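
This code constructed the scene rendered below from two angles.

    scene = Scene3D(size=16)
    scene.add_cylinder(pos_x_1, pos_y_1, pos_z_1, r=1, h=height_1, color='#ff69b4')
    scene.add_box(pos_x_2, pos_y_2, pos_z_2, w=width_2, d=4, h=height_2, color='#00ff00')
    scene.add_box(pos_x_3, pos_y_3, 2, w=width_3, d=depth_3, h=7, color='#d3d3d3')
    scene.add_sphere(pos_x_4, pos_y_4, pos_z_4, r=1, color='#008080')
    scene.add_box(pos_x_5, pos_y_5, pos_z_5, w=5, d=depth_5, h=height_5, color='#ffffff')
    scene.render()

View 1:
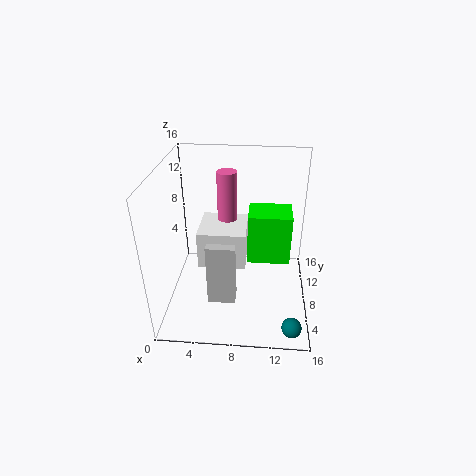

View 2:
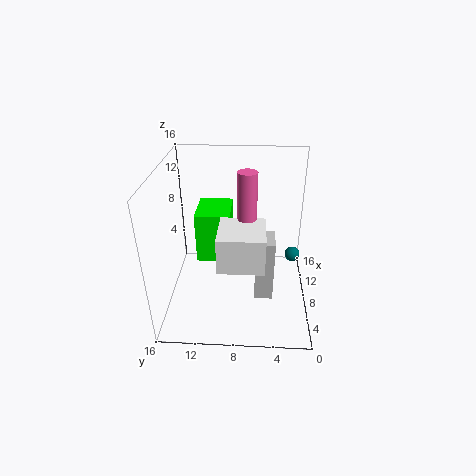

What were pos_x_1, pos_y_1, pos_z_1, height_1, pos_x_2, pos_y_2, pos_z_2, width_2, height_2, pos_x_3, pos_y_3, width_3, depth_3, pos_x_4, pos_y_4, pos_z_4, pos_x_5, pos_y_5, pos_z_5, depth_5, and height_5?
pos_x_1 = 7; pos_y_1 = 7; pos_z_1 = 11; height_1 = 5; pos_x_2 = 9; pos_y_2 = 9; pos_z_2 = 4; width_2 = 5; height_2 = 6; pos_x_3 = 5; pos_y_3 = 4; width_3 = 3; depth_3 = 2; pos_x_4 = 14; pos_y_4 = 1; pos_z_4 = 2; pos_x_5 = 4; pos_y_5 = 5; pos_z_5 = 6; depth_5 = 5; height_5 = 4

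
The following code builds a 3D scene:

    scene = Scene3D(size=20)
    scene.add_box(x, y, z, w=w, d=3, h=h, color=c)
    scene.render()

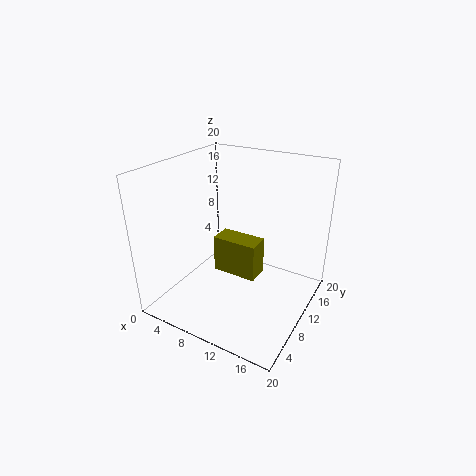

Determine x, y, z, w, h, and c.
x = 8
y = 7
z = 6
w = 6
h = 5
c = 'olive'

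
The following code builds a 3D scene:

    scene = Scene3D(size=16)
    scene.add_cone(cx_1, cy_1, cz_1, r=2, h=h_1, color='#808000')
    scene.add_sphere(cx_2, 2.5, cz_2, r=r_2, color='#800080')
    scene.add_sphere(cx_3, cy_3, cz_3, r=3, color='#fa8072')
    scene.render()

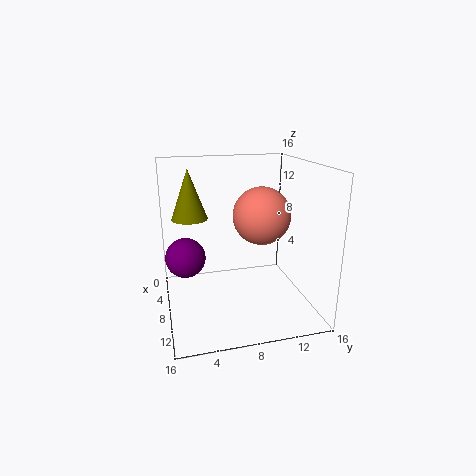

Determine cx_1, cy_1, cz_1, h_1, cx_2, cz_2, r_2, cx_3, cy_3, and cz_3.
cx_1 = 6, cy_1 = 3, cz_1 = 10, h_1 = 5.5, cx_2 = 3, cz_2 = 4, r_2 = 2.5, cx_3 = 10, cy_3 = 10, cz_3 = 11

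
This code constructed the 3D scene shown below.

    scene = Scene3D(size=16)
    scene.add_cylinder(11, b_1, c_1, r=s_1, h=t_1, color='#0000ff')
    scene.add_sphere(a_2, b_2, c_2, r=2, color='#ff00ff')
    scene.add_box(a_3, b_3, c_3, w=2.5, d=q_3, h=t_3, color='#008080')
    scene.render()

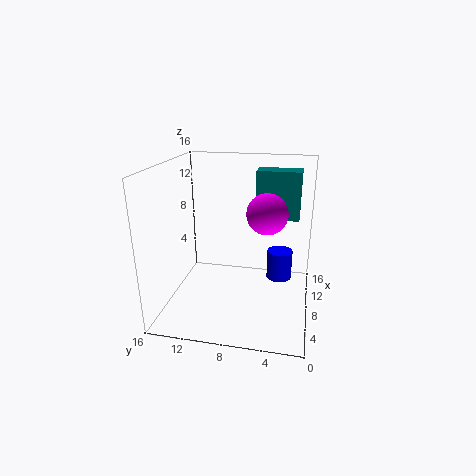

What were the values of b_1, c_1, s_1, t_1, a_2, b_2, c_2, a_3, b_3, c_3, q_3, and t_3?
b_1 = 3.5
c_1 = 2
s_1 = 1.5
t_1 = 3.5
a_2 = 5
b_2 = 4.5
c_2 = 12
a_3 = 10.5
b_3 = 1.5
c_3 = 9.5
q_3 = 5
t_3 = 5.5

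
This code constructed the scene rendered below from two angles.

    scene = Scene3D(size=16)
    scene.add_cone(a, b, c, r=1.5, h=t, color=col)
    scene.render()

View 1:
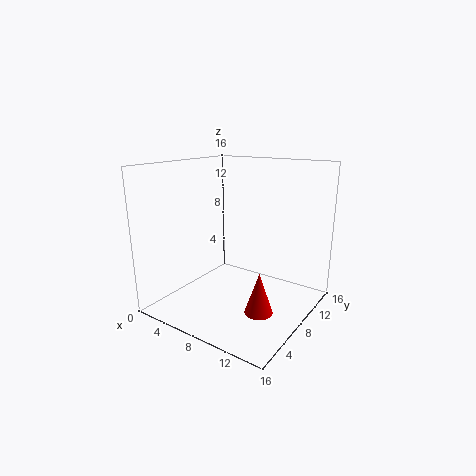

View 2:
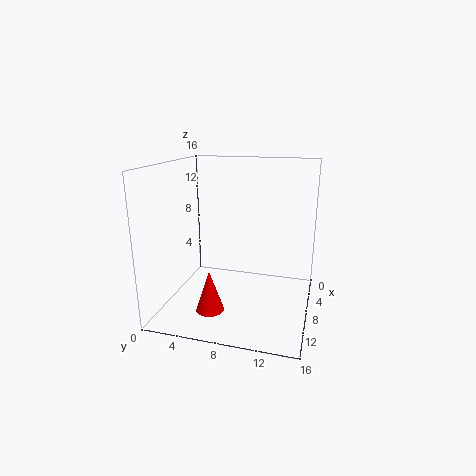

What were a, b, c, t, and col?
a = 12; b = 6; c = 1; t = 4.5; col = 'red'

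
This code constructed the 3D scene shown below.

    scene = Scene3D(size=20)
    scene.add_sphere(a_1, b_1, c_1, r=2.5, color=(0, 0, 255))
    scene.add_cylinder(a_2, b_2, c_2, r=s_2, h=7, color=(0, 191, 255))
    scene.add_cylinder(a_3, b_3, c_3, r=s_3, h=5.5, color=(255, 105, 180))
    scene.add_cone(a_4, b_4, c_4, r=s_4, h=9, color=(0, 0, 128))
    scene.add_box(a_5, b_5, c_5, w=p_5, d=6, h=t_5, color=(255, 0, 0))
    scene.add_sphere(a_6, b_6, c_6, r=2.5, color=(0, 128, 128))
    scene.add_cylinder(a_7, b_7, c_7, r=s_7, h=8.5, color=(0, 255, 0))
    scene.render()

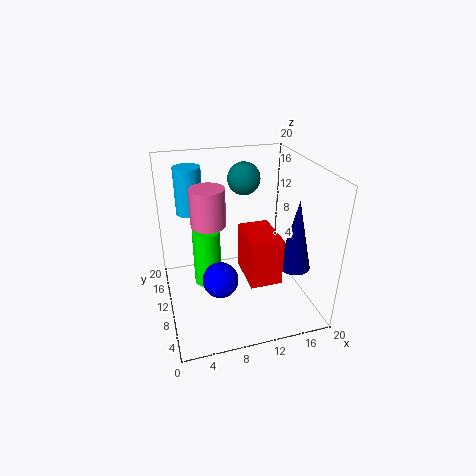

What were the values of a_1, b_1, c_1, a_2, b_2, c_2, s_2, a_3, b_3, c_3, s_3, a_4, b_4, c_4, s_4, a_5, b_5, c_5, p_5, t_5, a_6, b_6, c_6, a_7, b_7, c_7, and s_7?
a_1 = 7, b_1 = 8.5, c_1 = 4.5, a_2 = 4.5, b_2 = 17, c_2 = 11.5, s_2 = 2, a_3 = 6.5, b_3 = 13, c_3 = 11, s_3 = 2.5, a_4 = 15.5, b_4 = 3.5, c_4 = 8.5, s_4 = 2, a_5 = 9.5, b_5 = 2.5, c_5 = 7, p_5 = 4, t_5 = 6, a_6 = 13, b_6 = 17, c_6 = 16, a_7 = 6, b_7 = 12.5, c_7 = 2, s_7 = 2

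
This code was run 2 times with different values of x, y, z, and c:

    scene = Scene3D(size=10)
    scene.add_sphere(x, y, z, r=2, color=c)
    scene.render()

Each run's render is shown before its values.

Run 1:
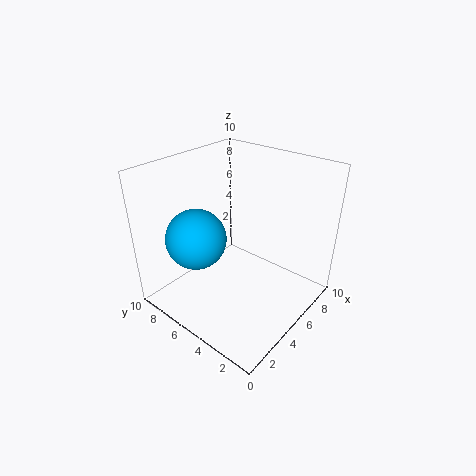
x = 2.5
y = 6.5
z = 5.5
c = 'deepskyblue'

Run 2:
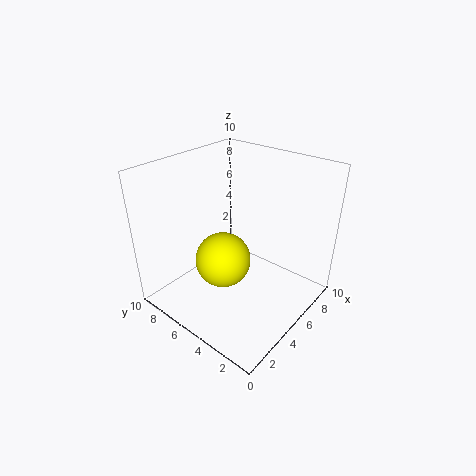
x = 4.5
y = 6
z = 3
c = 'yellow'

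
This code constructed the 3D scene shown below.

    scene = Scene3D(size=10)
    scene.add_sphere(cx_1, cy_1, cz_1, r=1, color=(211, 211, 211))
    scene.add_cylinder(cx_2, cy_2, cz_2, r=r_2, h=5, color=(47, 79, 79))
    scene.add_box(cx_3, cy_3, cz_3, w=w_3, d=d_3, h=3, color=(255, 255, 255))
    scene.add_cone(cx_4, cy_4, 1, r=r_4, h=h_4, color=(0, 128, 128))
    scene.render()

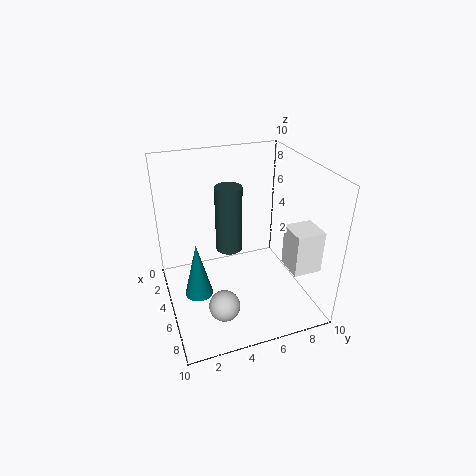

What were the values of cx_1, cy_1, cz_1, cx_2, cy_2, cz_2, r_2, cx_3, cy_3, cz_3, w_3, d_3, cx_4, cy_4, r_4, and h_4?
cx_1 = 8; cy_1 = 3; cz_1 = 2; cx_2 = 3; cy_2 = 5; cz_2 = 3; r_2 = 1; cx_3 = 6; cy_3 = 8; cz_3 = 3; w_3 = 2; d_3 = 2; cx_4 = 5; cy_4 = 2; r_4 = 1; h_4 = 4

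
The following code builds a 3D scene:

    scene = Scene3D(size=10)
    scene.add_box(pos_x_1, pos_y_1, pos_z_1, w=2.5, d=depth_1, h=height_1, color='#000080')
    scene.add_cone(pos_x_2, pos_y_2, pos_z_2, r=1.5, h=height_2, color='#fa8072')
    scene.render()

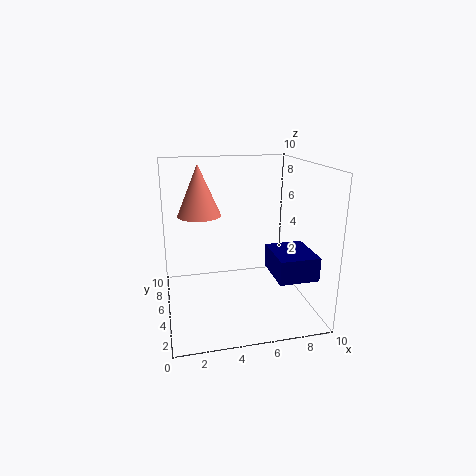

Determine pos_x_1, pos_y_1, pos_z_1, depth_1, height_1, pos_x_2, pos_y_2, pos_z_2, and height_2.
pos_x_1 = 6.5
pos_y_1 = 0.5
pos_z_1 = 3.5
depth_1 = 3
height_1 = 1.5
pos_x_2 = 2.5
pos_y_2 = 6
pos_z_2 = 6.5
height_2 = 3.5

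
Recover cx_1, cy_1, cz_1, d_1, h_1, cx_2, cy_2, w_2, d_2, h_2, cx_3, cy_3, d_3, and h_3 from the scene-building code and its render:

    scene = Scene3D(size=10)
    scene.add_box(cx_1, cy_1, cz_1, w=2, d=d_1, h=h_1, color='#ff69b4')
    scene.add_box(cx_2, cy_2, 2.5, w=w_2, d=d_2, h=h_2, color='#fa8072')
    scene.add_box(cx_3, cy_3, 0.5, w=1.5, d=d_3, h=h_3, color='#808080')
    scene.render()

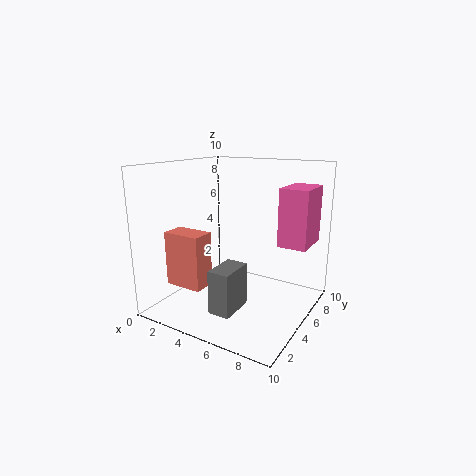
cx_1 = 7.5; cy_1 = 6; cz_1 = 4.5; d_1 = 3; h_1 = 4; cx_2 = 2; cy_2 = 1; w_2 = 2.5; d_2 = 1.5; h_2 = 3.5; cx_3 = 4.5; cy_3 = 2; d_3 = 2.5; h_3 = 3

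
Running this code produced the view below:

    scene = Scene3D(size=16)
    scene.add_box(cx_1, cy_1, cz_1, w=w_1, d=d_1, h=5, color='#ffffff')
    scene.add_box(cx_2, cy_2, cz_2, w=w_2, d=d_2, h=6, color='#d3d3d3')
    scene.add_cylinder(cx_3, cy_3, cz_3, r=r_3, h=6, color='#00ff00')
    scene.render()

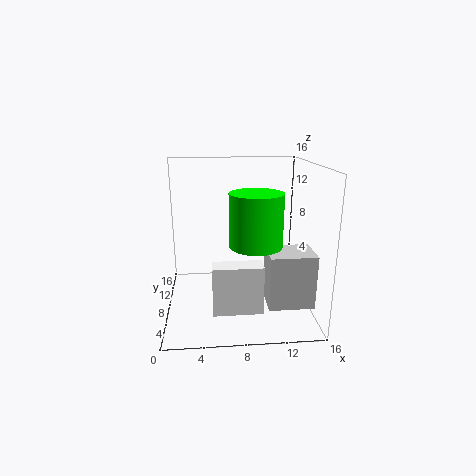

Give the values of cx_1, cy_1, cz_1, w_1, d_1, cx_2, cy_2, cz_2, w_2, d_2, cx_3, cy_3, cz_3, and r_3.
cx_1 = 5, cy_1 = 2, cz_1 = 2, w_1 = 5, d_1 = 2, cx_2 = 11, cy_2 = 4, cz_2 = 1, w_2 = 5, d_2 = 4, cx_3 = 10, cy_3 = 8, cz_3 = 7, r_3 = 3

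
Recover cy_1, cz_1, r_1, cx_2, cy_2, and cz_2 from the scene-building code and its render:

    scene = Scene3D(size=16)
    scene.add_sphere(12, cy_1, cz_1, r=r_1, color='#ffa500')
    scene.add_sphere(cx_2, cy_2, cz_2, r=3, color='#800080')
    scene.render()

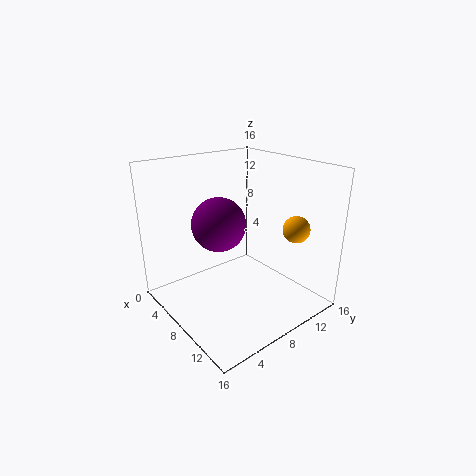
cy_1 = 13, cz_1 = 9, r_1 = 1.5, cx_2 = 6.5, cy_2 = 6.5, cz_2 = 9.5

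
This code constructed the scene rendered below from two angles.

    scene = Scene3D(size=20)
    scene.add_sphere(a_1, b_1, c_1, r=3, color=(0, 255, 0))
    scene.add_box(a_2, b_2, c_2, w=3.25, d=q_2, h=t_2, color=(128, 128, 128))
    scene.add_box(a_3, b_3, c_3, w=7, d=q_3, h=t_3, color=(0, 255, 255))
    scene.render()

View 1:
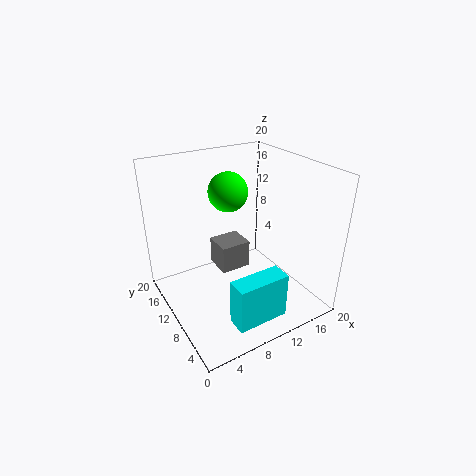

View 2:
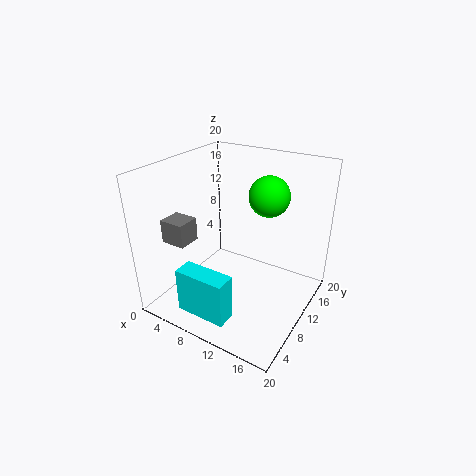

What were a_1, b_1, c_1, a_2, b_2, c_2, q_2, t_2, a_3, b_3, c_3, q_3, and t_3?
a_1 = 11.75, b_1 = 15.75, c_1 = 14.5, a_2 = 3.5, b_2 = 2.25, c_2 = 11.25, q_2 = 3, t_2 = 3, a_3 = 5.5, b_3 = 1.75, c_3 = 1.5, q_3 = 2.75, t_3 = 6.25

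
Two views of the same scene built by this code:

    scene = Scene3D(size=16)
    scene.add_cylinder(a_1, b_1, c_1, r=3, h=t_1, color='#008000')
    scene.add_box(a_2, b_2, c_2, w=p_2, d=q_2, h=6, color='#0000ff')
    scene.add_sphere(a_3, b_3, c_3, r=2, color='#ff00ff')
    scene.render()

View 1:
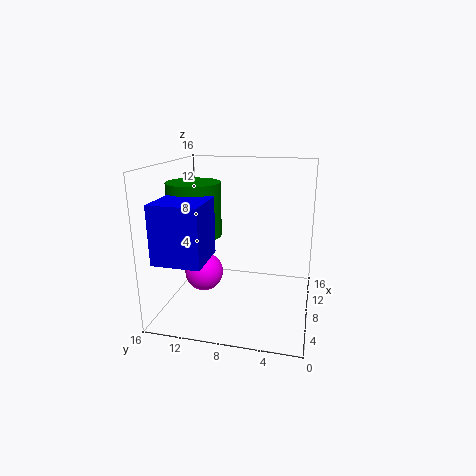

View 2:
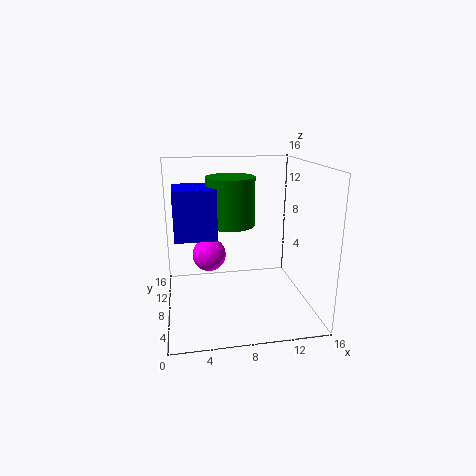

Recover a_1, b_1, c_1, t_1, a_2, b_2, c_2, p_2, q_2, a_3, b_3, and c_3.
a_1 = 8; b_1 = 13; c_1 = 8; t_1 = 6; a_2 = 1; b_2 = 10; c_2 = 7; p_2 = 5; q_2 = 5; a_3 = 5; b_3 = 11; c_3 = 5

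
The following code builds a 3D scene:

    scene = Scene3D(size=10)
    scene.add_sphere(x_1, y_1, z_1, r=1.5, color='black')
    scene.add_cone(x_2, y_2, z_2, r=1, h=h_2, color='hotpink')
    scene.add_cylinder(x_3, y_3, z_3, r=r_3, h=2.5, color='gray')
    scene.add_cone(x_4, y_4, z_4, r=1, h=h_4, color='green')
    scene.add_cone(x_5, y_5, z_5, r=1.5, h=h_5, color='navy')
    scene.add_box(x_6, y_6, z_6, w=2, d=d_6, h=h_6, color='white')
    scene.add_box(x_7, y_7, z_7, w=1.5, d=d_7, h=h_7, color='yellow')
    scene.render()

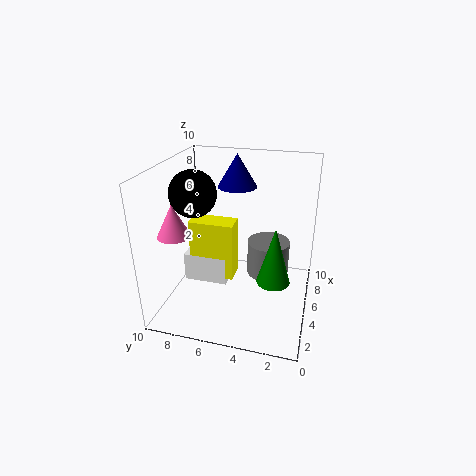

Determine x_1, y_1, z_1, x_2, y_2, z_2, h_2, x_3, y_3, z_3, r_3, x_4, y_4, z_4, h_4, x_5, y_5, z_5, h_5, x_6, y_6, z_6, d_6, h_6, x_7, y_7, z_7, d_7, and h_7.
x_1 = 3.5
y_1 = 7.5
z_1 = 8.5
x_2 = 1.5
y_2 = 8
z_2 = 6.5
h_2 = 2
x_3 = 6
y_3 = 3
z_3 = 2
r_3 = 1.5
x_4 = 2
y_4 = 2
z_4 = 4
h_4 = 3.5
x_5 = 8.5
y_5 = 6
z_5 = 7.5
h_5 = 2.5
x_6 = 3.5
y_6 = 5.5
z_6 = 2
d_6 = 3
h_6 = 2
x_7 = 3.5
y_7 = 5
z_7 = 2.5
d_7 = 3
h_7 = 4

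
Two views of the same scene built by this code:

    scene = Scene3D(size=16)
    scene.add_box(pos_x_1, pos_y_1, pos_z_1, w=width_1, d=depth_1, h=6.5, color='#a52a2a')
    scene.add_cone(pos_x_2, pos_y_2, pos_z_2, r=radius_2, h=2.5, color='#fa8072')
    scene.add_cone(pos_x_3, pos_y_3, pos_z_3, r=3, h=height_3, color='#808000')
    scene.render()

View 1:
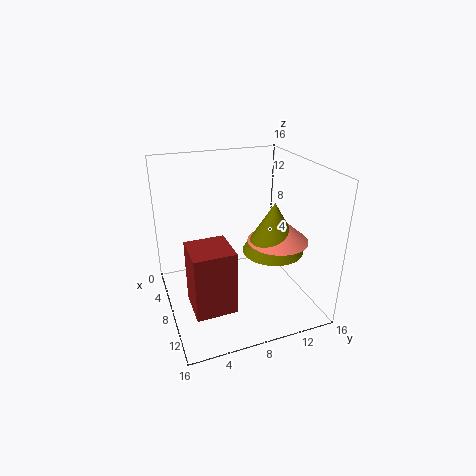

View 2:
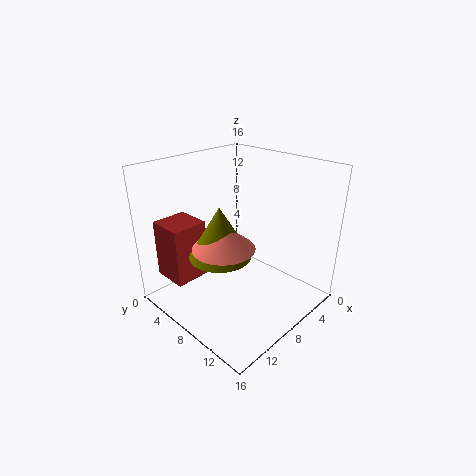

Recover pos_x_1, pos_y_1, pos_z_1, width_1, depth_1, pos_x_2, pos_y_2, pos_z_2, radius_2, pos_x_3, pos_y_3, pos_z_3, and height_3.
pos_x_1 = 10.5
pos_y_1 = 1.5
pos_z_1 = 3.5
width_1 = 4
depth_1 = 4
pos_x_2 = 12.5
pos_y_2 = 10.5
pos_z_2 = 9.5
radius_2 = 3
pos_x_3 = 12.5
pos_y_3 = 10
pos_z_3 = 8.5
height_3 = 5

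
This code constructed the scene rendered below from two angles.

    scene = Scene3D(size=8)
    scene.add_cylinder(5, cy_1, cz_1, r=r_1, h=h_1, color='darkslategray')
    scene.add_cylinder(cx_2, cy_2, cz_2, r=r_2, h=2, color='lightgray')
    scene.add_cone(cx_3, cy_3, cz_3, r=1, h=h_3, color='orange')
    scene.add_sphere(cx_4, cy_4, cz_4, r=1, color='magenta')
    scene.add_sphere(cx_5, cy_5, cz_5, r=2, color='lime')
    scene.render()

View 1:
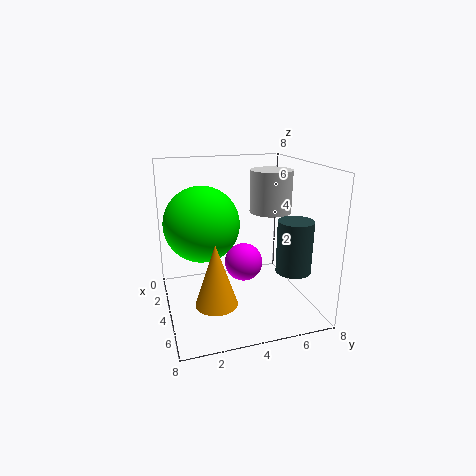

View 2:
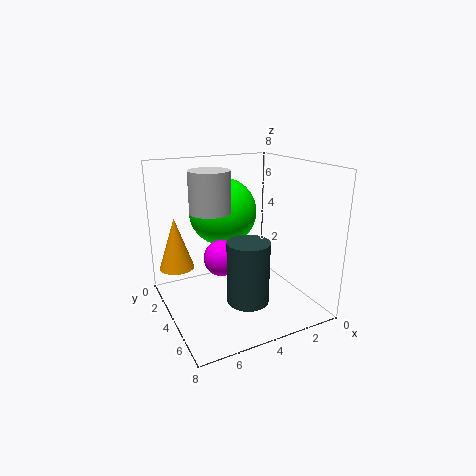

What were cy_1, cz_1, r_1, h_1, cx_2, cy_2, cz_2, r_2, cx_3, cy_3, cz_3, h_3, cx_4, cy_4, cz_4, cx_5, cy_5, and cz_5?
cy_1 = 7; cz_1 = 2; r_1 = 1; h_1 = 3; cx_2 = 6; cy_2 = 5; cz_2 = 6; r_2 = 1; cx_3 = 7; cy_3 = 2; cz_3 = 2; h_3 = 3; cx_4 = 5; cy_4 = 4; cz_4 = 3; cx_5 = 4; cy_5 = 2; cz_5 = 5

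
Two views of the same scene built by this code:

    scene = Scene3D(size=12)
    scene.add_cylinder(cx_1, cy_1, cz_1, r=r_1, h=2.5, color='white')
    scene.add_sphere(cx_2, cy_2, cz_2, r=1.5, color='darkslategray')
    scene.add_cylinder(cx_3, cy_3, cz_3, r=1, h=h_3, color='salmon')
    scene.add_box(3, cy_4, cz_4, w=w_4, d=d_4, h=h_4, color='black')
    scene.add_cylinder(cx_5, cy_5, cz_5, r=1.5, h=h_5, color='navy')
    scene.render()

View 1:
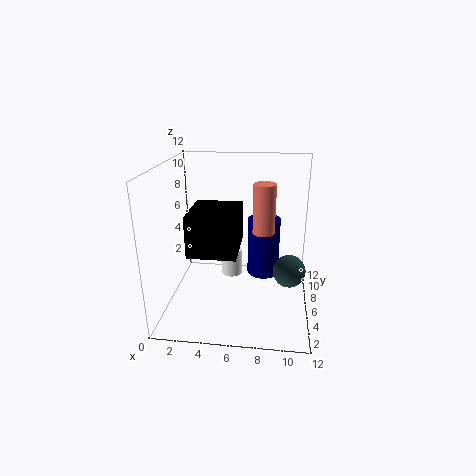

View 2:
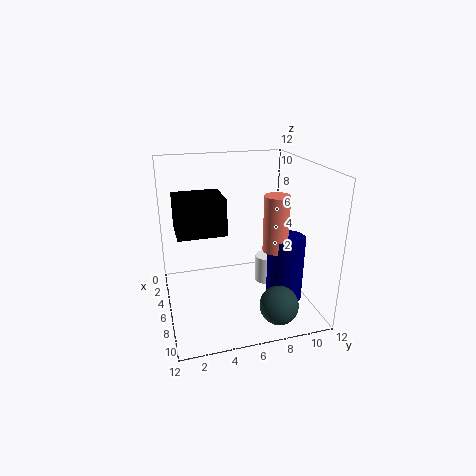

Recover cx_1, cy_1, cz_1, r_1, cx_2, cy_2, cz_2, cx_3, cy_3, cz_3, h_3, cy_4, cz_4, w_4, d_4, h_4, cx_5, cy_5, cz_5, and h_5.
cx_1 = 5, cy_1 = 9, cz_1 = 1, r_1 = 1, cx_2 = 10.5, cy_2 = 8, cz_2 = 2, cx_3 = 8, cy_3 = 8.5, cz_3 = 5.5, h_3 = 4.5, cy_4 = 1, cz_4 = 6.5, w_4 = 3.5, d_4 = 4, h_4 = 3, cx_5 = 8, cy_5 = 9.5, cz_5 = 1, h_5 = 5.5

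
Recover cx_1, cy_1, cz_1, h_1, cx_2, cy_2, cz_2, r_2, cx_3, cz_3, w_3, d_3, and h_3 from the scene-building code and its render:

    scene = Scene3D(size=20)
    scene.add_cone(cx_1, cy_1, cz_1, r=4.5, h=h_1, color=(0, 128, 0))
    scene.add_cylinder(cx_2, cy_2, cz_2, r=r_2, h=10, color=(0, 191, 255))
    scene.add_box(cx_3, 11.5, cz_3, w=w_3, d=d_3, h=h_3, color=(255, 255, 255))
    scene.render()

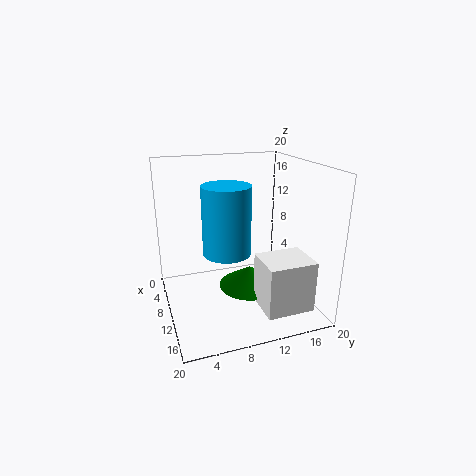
cx_1 = 9.5, cy_1 = 12, cz_1 = 2, h_1 = 3, cx_2 = 8, cy_2 = 9, cz_2 = 7, r_2 = 3.5, cx_3 = 12.5, cz_3 = 1.5, w_3 = 5.5, d_3 = 6.5, h_3 = 7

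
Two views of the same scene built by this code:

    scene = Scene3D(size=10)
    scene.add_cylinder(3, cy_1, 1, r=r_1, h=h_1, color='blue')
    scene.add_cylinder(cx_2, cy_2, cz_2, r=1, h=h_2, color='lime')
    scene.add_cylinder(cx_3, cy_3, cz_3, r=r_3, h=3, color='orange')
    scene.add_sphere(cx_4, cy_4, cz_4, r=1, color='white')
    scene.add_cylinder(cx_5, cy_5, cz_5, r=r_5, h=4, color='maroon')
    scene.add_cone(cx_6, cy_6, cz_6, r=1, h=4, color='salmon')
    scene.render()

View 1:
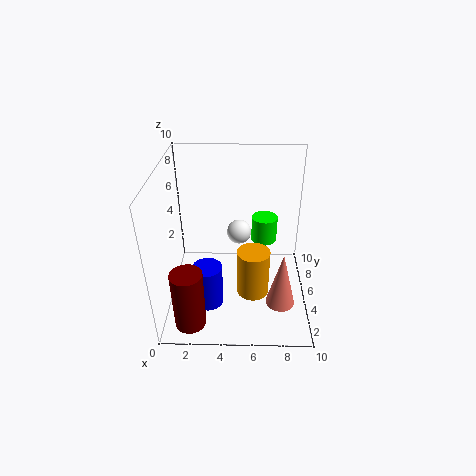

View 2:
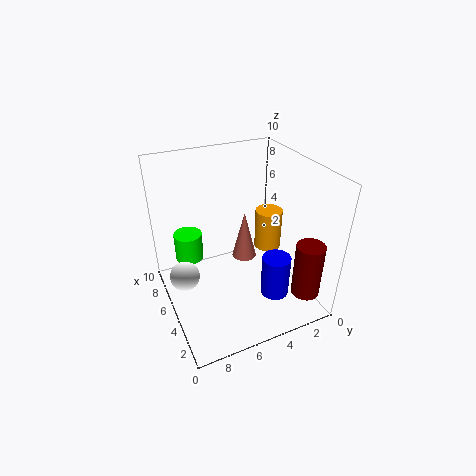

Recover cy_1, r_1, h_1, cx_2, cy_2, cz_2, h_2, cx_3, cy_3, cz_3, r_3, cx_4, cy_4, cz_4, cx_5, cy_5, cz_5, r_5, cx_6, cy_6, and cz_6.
cy_1 = 3
r_1 = 1
h_1 = 3
cx_2 = 7
cy_2 = 8
cz_2 = 3
h_2 = 2
cx_3 = 6
cy_3 = 2
cz_3 = 3
r_3 = 1
cx_4 = 5
cy_4 = 9
cz_4 = 3
cx_5 = 2
cy_5 = 1
cz_5 = 1
r_5 = 1
cx_6 = 8
cy_6 = 3
cz_6 = 1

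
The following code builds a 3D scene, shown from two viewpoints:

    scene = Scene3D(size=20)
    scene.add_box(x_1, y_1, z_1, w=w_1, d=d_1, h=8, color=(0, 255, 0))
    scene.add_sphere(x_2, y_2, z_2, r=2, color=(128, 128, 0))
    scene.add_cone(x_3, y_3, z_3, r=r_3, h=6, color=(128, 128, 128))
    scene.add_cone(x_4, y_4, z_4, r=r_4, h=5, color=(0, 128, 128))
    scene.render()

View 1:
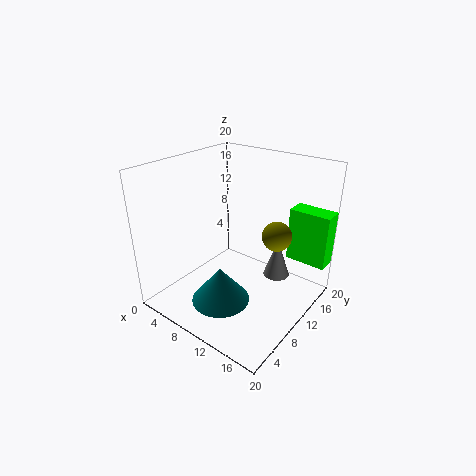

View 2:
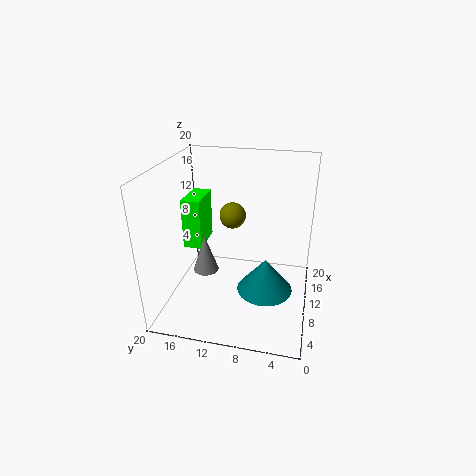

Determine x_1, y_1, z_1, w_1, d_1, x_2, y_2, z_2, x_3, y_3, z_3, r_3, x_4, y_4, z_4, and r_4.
x_1 = 14, y_1 = 17, z_1 = 5, w_1 = 6, d_1 = 3, x_2 = 15, y_2 = 12, z_2 = 11, x_3 = 13, y_3 = 16, z_3 = 2, r_3 = 2, x_4 = 10, y_4 = 6, z_4 = 2, r_4 = 4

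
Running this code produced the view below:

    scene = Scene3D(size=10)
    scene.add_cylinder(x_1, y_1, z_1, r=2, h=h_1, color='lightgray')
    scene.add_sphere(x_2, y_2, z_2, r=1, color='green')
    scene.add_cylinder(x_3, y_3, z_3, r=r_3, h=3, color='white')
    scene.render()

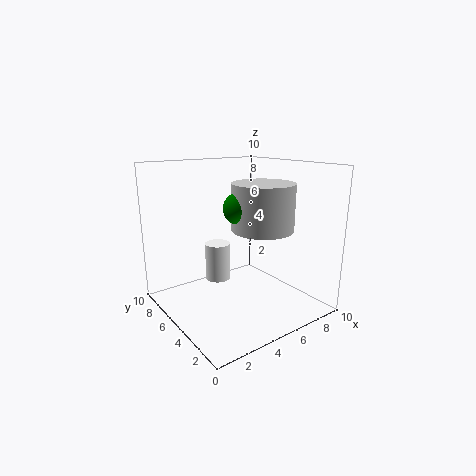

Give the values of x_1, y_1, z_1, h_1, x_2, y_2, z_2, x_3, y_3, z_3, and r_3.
x_1 = 5.5; y_1 = 3; z_1 = 6; h_1 = 3; x_2 = 4; y_2 = 3.5; z_2 = 7.5; x_3 = 5.5; y_3 = 8.5; z_3 = 0.5; r_3 = 1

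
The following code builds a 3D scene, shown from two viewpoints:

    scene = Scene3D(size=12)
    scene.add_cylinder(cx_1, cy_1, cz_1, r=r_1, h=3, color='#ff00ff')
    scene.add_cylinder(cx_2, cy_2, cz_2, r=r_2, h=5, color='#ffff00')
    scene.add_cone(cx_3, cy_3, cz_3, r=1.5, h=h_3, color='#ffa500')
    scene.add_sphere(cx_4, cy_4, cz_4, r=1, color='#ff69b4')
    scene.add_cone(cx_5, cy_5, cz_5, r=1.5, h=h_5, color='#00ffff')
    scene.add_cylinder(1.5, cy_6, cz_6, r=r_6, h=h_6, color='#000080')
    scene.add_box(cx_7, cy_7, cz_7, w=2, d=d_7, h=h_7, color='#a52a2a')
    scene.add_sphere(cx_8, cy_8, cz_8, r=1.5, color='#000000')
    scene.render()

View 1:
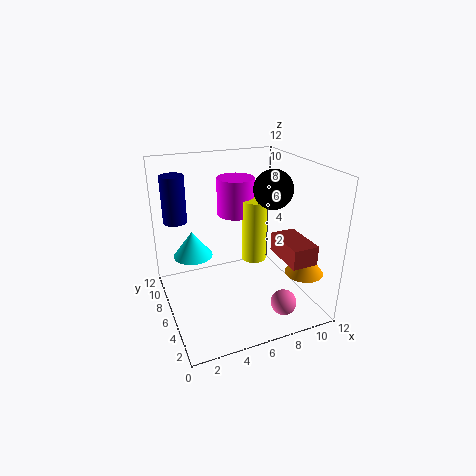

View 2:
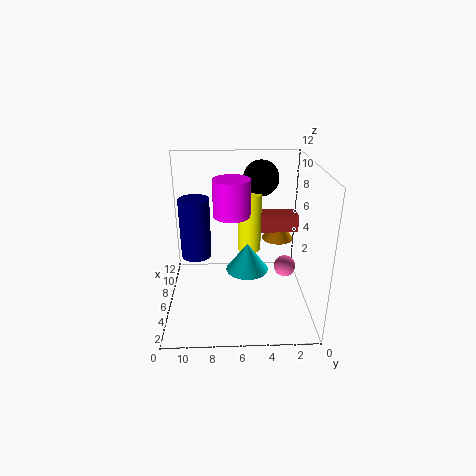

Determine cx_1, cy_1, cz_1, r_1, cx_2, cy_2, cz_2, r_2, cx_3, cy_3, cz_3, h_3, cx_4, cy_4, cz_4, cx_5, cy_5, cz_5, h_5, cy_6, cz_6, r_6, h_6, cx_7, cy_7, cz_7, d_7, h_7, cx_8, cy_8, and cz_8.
cx_1 = 6; cy_1 = 6.5; cz_1 = 8; r_1 = 1.5; cx_2 = 7; cy_2 = 5; cz_2 = 4.5; r_2 = 1; cx_3 = 10; cy_3 = 2; cz_3 = 4; h_3 = 2; cx_4 = 8; cy_4 = 1.5; cz_4 = 2; cx_5 = 2; cy_5 = 5.5; cz_5 = 5.5; h_5 = 2; cy_6 = 9; cz_6 = 7; r_6 = 1; h_6 = 4; cx_7 = 8; cy_7 = 0.5; cz_7 = 5.5; d_7 = 3.5; h_7 = 1.5; cx_8 = 8; cy_8 = 4; cz_8 = 10.5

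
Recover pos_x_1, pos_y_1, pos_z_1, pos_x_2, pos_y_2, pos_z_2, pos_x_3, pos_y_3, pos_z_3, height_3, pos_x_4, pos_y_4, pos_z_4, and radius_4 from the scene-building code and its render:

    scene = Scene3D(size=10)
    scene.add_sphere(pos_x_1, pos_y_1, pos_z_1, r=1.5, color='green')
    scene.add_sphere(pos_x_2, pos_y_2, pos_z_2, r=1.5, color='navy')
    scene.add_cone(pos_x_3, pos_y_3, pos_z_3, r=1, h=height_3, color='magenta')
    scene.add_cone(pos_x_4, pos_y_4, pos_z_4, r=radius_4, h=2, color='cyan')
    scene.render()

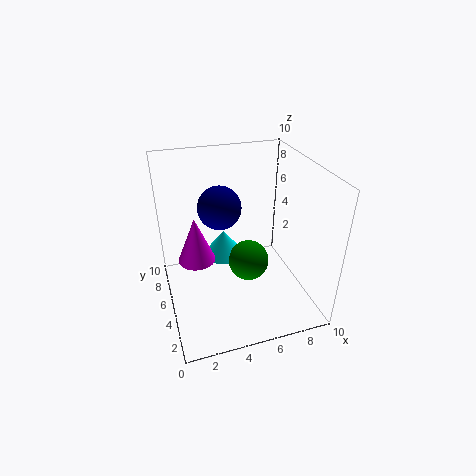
pos_x_1 = 6; pos_y_1 = 5.5; pos_z_1 = 2.5; pos_x_2 = 4; pos_y_2 = 6; pos_z_2 = 7; pos_x_3 = 1.5; pos_y_3 = 1.5; pos_z_3 = 6.5; height_3 = 2.5; pos_x_4 = 4.5; pos_y_4 = 7; pos_z_4 = 2.5; radius_4 = 1.5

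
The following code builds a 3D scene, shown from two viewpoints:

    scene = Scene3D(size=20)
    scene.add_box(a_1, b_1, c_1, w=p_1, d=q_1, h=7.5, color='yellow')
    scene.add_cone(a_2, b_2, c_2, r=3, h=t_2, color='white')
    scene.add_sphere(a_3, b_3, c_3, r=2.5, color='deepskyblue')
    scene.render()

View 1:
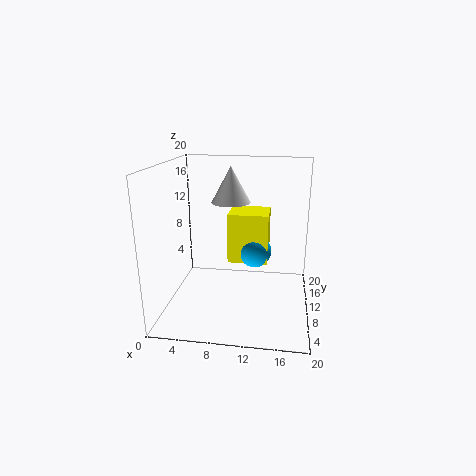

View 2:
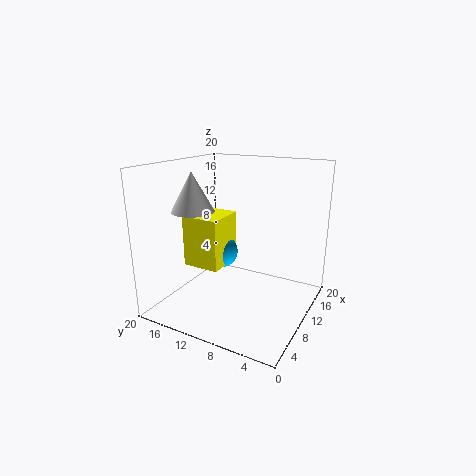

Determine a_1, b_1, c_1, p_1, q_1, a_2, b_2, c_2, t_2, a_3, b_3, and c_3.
a_1 = 8
b_1 = 12.5
c_1 = 5
p_1 = 6
q_1 = 5.5
a_2 = 8
b_2 = 16
c_2 = 13.5
t_2 = 5.5
a_3 = 12
b_3 = 14
c_3 = 6.5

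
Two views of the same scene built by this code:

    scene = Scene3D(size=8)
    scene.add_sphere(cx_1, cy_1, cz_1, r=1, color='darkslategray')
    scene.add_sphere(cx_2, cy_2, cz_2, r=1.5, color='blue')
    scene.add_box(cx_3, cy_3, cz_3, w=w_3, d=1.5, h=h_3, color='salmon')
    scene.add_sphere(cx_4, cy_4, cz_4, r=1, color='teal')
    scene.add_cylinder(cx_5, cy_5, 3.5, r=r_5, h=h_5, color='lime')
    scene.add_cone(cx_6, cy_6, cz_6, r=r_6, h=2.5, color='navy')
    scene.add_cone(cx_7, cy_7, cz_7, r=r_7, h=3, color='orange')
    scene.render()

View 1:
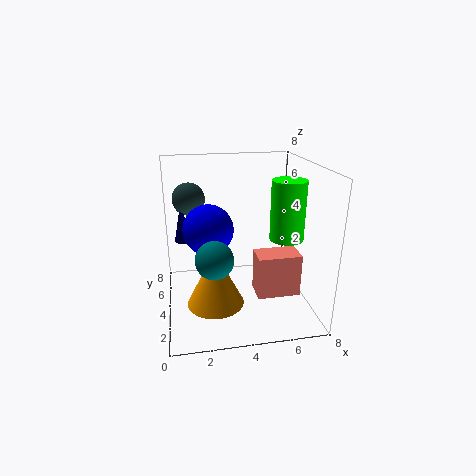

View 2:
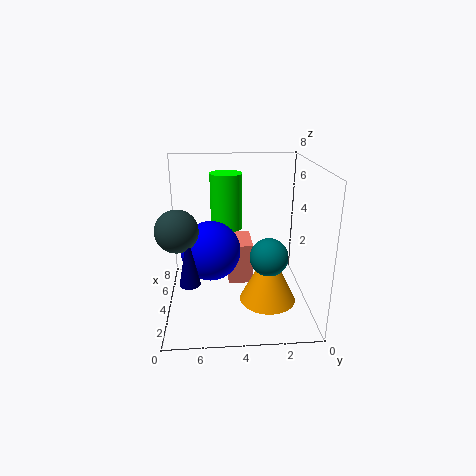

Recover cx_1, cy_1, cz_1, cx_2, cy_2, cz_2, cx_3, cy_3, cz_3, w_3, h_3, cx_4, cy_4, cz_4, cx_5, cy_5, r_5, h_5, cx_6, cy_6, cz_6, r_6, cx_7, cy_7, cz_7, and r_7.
cx_1 = 1.5; cy_1 = 7; cz_1 = 5.5; cx_2 = 2.5; cy_2 = 5.5; cz_2 = 4; cx_3 = 5; cy_3 = 3; cz_3 = 0.5; w_3 = 2.5; h_3 = 2.5; cx_4 = 2.5; cy_4 = 2.5; cz_4 = 3.5; cx_5 = 7; cy_5 = 4.5; r_5 = 1; h_5 = 3.5; cx_6 = 1; cy_6 = 6.5; cz_6 = 3; r_6 = 0.5; cx_7 = 2.5; cy_7 = 2.5; cz_7 = 1; r_7 = 1.5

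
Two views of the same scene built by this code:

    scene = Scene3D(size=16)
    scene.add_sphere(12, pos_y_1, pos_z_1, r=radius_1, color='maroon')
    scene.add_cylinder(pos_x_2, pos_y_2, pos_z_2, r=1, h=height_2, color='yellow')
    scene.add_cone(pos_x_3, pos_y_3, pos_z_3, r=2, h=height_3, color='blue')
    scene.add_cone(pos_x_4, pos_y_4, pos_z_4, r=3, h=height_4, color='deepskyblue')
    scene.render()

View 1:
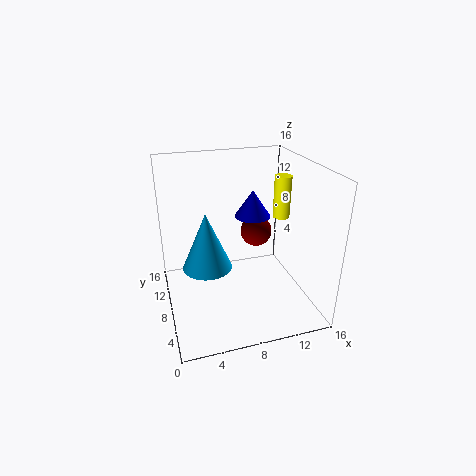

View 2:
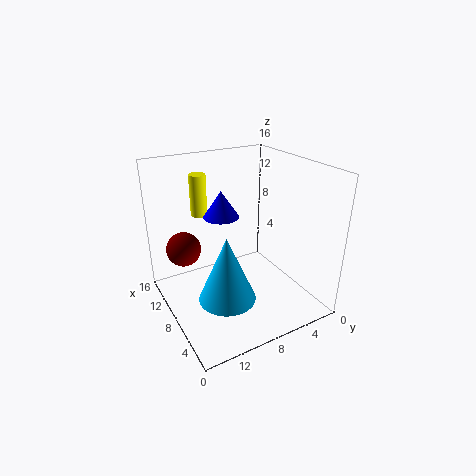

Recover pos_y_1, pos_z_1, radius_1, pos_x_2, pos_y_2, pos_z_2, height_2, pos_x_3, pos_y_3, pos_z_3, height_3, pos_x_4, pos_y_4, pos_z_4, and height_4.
pos_y_1 = 13; pos_z_1 = 6; radius_1 = 2; pos_x_2 = 14; pos_y_2 = 10; pos_z_2 = 9; height_2 = 5; pos_x_3 = 10; pos_y_3 = 9; pos_z_3 = 10; height_3 = 3; pos_x_4 = 5; pos_y_4 = 11; pos_z_4 = 3; height_4 = 7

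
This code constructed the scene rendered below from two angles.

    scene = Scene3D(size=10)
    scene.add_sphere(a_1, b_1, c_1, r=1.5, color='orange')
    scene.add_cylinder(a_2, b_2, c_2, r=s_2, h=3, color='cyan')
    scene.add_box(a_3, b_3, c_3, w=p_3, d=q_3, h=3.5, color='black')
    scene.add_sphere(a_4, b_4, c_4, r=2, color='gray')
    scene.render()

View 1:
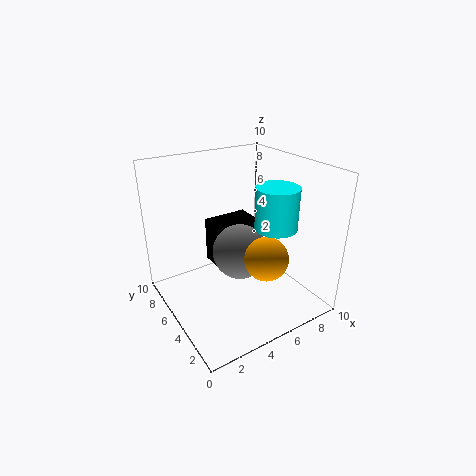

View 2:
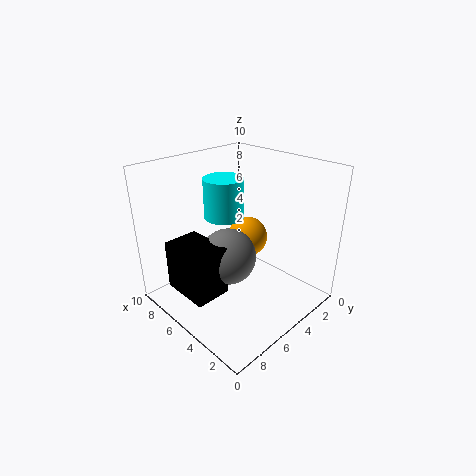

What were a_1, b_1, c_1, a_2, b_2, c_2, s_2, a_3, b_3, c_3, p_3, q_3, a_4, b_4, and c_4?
a_1 = 6
b_1 = 3
c_1 = 4
a_2 = 7.5
b_2 = 4
c_2 = 5.5
s_2 = 1.5
a_3 = 4.5
b_3 = 6.5
c_3 = 1.5
p_3 = 3.5
q_3 = 2.5
a_4 = 5.5
b_4 = 5.5
c_4 = 3.5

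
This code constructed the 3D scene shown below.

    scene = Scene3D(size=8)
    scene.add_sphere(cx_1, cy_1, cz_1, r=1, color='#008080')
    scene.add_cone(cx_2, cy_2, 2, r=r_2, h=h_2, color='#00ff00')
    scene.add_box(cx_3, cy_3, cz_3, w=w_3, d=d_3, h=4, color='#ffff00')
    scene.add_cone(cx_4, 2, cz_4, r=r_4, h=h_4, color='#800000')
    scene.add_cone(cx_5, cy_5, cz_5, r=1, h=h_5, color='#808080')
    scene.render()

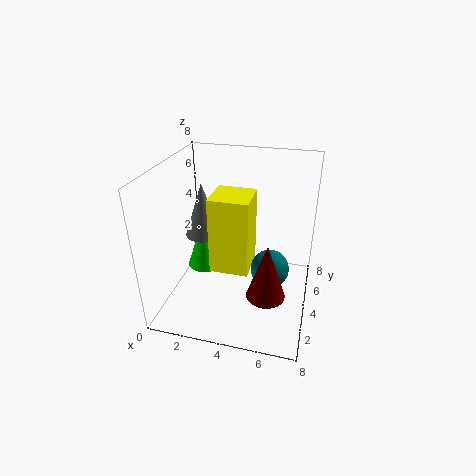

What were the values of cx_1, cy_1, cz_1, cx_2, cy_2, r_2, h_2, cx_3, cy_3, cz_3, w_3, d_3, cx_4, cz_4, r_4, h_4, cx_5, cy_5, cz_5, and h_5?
cx_1 = 6; cy_1 = 3; cz_1 = 3; cx_2 = 2; cy_2 = 4; r_2 = 1; h_2 = 3; cx_3 = 3; cy_3 = 2; cz_3 = 3; w_3 = 2; d_3 = 2; cx_4 = 6; cz_4 = 2; r_4 = 1; h_4 = 3; cx_5 = 2; cy_5 = 4; cz_5 = 4; h_5 = 3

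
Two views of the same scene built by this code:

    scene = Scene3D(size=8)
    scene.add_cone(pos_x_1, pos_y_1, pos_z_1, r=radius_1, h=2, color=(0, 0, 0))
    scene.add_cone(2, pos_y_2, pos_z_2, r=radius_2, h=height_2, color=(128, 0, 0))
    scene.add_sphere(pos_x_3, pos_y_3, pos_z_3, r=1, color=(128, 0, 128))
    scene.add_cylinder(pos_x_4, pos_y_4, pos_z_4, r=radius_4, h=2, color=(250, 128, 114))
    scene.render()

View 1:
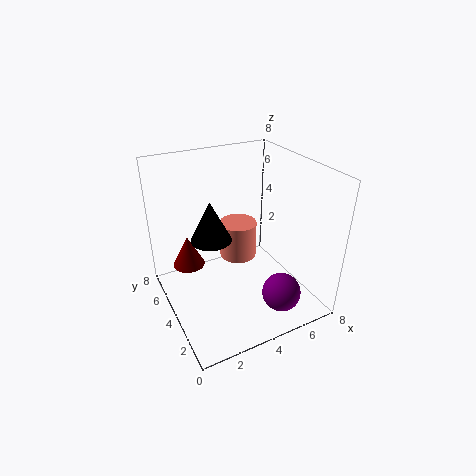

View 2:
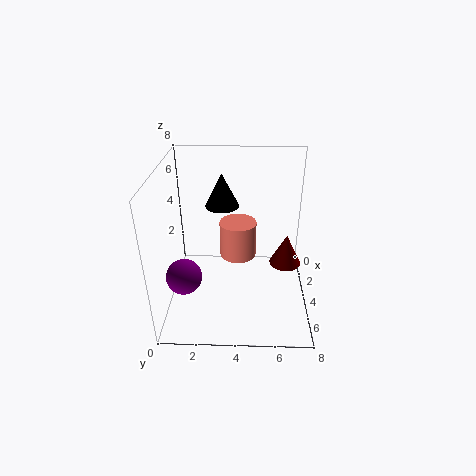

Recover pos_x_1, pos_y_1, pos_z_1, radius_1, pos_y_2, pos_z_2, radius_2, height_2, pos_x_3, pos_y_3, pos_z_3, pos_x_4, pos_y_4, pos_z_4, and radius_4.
pos_x_1 = 2, pos_y_1 = 3, pos_z_1 = 5, radius_1 = 1, pos_y_2 = 7, pos_z_2 = 1, radius_2 = 1, height_2 = 2, pos_x_3 = 5, pos_y_3 = 1, pos_z_3 = 2, pos_x_4 = 4, pos_y_4 = 4, pos_z_4 = 3, radius_4 = 1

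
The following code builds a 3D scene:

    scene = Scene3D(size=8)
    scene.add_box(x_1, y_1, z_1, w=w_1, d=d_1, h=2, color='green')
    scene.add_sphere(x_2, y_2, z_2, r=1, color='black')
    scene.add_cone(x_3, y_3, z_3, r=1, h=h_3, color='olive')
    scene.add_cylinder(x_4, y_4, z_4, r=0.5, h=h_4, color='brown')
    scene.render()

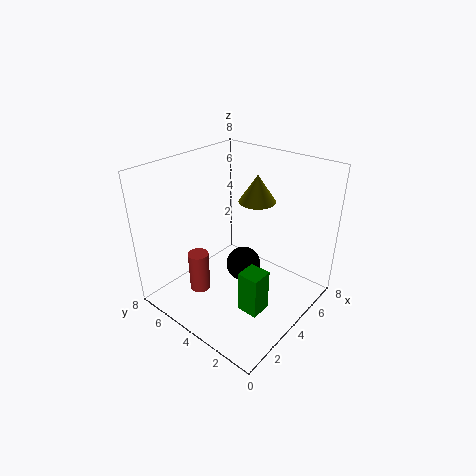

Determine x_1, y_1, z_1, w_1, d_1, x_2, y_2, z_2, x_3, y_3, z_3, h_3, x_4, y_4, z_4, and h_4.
x_1 = 1
y_1 = 0.5
z_1 = 2.5
w_1 = 1
d_1 = 1
x_2 = 4.5
y_2 = 4
z_2 = 2
x_3 = 5
y_3 = 3.5
z_3 = 6
h_3 = 1.5
x_4 = 1
y_4 = 4
z_4 = 2.5
h_4 = 2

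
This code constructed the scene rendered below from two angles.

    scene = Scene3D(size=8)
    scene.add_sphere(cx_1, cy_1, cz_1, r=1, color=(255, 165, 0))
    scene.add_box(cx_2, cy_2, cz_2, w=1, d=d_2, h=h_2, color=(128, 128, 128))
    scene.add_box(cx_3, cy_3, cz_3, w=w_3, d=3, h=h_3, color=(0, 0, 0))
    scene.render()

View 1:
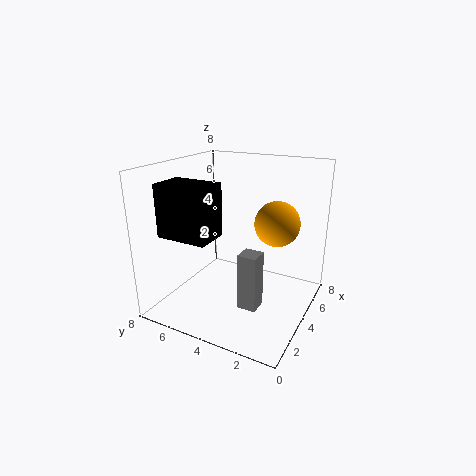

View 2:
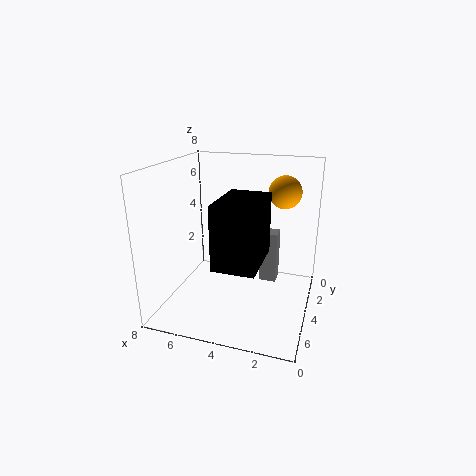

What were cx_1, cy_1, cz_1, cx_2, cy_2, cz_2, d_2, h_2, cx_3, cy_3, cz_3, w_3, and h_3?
cx_1 = 2; cy_1 = 1; cz_1 = 6; cx_2 = 2; cy_2 = 2; cz_2 = 1; d_2 = 1; h_2 = 3; cx_3 = 2; cy_3 = 5; cz_3 = 4; w_3 = 2; h_3 = 3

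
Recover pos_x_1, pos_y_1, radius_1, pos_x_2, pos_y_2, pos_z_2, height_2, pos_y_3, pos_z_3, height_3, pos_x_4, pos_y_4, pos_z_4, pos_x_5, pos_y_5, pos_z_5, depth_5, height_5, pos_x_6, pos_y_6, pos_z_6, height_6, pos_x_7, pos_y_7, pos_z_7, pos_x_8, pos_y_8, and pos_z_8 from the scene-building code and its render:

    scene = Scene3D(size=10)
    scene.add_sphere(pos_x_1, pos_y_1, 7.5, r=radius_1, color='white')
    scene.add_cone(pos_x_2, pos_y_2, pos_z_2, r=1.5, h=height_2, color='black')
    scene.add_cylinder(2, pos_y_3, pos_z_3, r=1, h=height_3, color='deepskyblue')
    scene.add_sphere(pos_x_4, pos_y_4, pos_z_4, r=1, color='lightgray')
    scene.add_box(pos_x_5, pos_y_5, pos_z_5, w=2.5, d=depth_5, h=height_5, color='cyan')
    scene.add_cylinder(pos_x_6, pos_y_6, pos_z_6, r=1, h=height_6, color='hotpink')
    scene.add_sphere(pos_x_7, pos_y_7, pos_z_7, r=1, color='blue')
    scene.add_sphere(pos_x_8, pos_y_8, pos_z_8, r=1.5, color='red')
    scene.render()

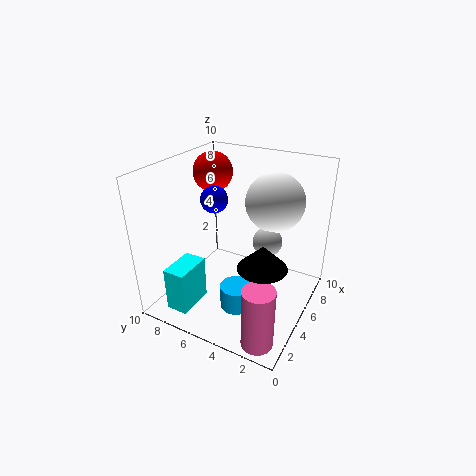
pos_x_1 = 6.5, pos_y_1 = 3, radius_1 = 2, pos_x_2 = 2.5, pos_y_2 = 2, pos_z_2 = 5, height_2 = 1.5, pos_y_3 = 3.5, pos_z_3 = 2, height_3 = 1.5, pos_x_4 = 5.5, pos_y_4 = 3, pos_z_4 = 5, pos_x_5 = 0.5, pos_y_5 = 6.5, pos_z_5 = 1, depth_5 = 1.5, height_5 = 3, pos_x_6 = 1, pos_y_6 = 1.5, pos_z_6 = 0.5, height_6 = 4, pos_x_7 = 6, pos_y_7 = 7.5, pos_z_7 = 7, pos_x_8 = 7.5, pos_y_8 = 8.5, pos_z_8 = 8.5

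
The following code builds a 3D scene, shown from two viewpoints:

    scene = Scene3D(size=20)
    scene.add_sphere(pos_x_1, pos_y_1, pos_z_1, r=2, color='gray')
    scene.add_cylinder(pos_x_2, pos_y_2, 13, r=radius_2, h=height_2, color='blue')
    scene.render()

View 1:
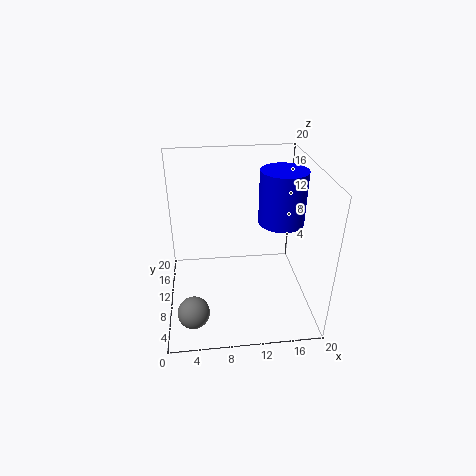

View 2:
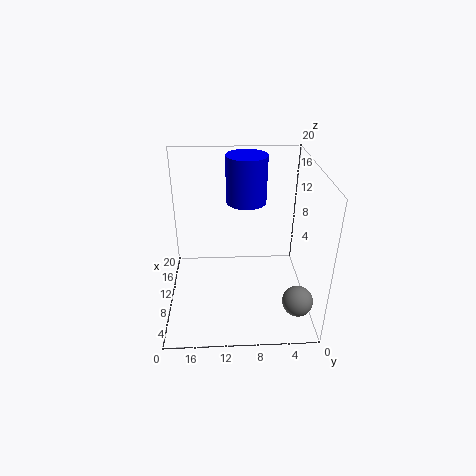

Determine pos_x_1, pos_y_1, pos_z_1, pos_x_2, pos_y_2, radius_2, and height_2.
pos_x_1 = 3.5
pos_y_1 = 2.5
pos_z_1 = 4
pos_x_2 = 15.5
pos_y_2 = 8.5
radius_2 = 3
height_2 = 7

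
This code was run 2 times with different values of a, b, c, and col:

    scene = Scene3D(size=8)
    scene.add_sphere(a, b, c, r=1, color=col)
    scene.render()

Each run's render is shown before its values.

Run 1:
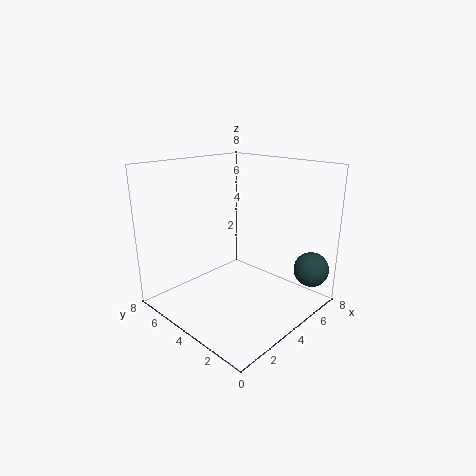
a = 7
b = 1
c = 2
col = 'darkslategray'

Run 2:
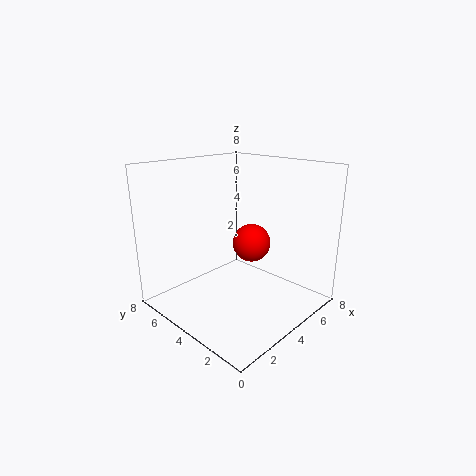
a = 4
b = 3
c = 4
col = 'red'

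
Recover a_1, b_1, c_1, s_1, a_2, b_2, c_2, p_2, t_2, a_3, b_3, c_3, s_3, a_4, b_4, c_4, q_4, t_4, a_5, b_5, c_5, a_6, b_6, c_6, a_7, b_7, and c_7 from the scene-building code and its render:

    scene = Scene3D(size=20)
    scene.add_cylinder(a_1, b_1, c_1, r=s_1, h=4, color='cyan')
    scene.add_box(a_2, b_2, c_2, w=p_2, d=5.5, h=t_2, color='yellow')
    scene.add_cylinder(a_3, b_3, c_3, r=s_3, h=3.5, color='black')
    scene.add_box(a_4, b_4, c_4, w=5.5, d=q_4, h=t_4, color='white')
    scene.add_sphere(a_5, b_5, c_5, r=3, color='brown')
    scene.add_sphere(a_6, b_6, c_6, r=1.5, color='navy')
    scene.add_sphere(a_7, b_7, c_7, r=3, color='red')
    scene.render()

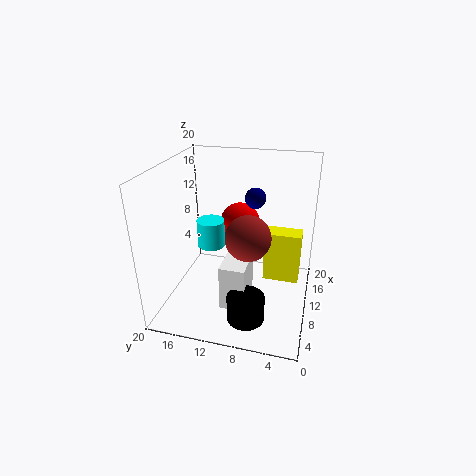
a_1 = 11.5, b_1 = 14.5, c_1 = 7.5, s_1 = 2, a_2 = 14, b_2 = 1.5, c_2 = 1, p_2 = 3, t_2 = 8, a_3 = 4.5, b_3 = 7.5, c_3 = 1, s_3 = 2.5, a_4 = 5.5, b_4 = 8, c_4 = 1, q_4 = 3.5, t_4 = 6.5, a_5 = 7.5, b_5 = 8, c_5 = 11.5, a_6 = 14, b_6 = 8.5, c_6 = 14.5, a_7 = 15, b_7 = 11, c_7 = 10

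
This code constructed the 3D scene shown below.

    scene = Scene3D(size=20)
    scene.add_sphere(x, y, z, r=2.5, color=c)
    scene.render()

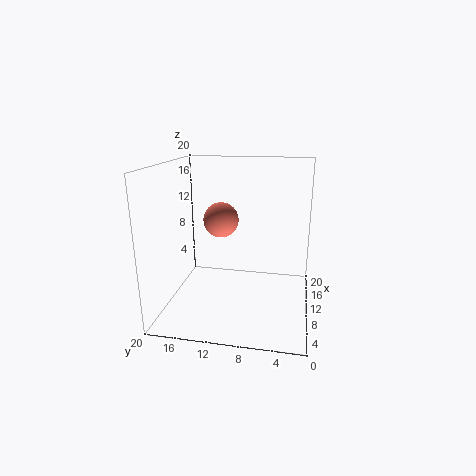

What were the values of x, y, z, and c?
x = 11.5
y = 12.75
z = 12
c = 'salmon'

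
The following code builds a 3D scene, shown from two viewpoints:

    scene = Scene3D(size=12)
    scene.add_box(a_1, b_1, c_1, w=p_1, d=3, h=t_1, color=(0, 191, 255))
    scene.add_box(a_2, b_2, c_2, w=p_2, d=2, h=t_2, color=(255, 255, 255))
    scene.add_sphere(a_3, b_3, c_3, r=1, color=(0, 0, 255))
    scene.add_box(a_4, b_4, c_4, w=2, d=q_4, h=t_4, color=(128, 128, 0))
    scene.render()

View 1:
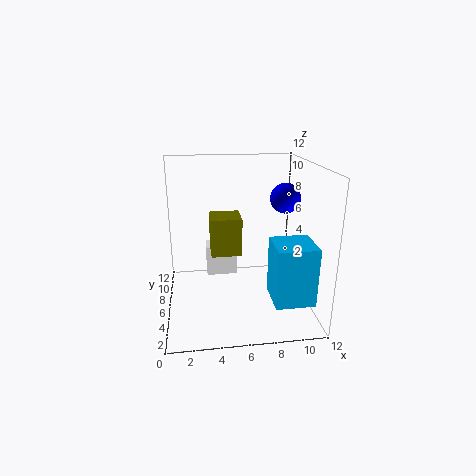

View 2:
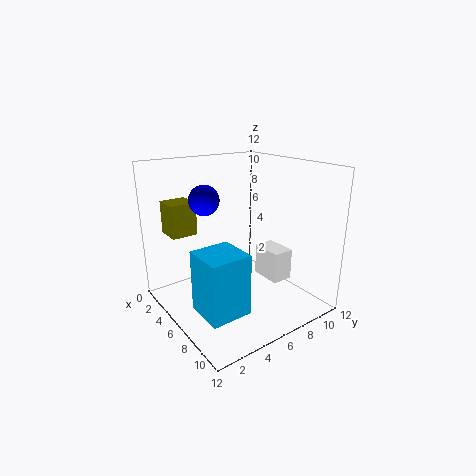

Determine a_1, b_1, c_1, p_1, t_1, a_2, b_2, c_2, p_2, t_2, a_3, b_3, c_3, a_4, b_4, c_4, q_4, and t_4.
a_1 = 8
b_1 = 0.5
c_1 = 2.5
p_1 = 3
t_1 = 4.5
a_2 = 3.5
b_2 = 10
c_2 = 0.5
p_2 = 3
t_2 = 3
a_3 = 8.5
b_3 = 1.5
c_3 = 10.5
a_4 = 3.5
b_4 = 0.5
c_4 = 7
q_4 = 2
t_4 = 2.5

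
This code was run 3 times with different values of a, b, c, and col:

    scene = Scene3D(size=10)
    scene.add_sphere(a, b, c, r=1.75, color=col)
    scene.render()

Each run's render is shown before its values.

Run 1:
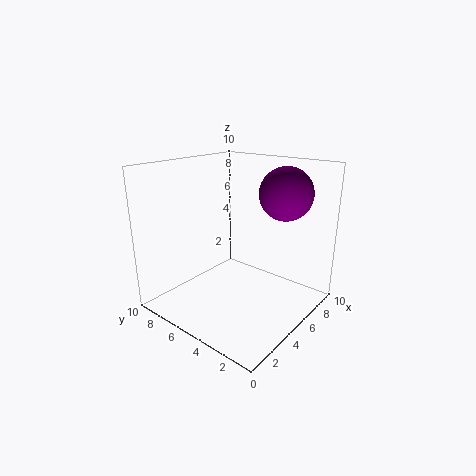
a = 6.5; b = 2.25; c = 8.25; col = 'purple'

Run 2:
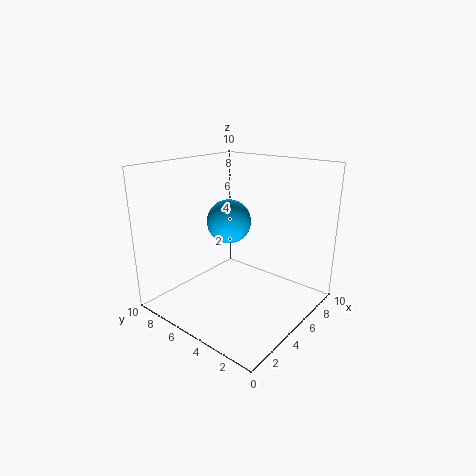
a = 7.25; b = 7.75; c = 5; col = 'deepskyblue'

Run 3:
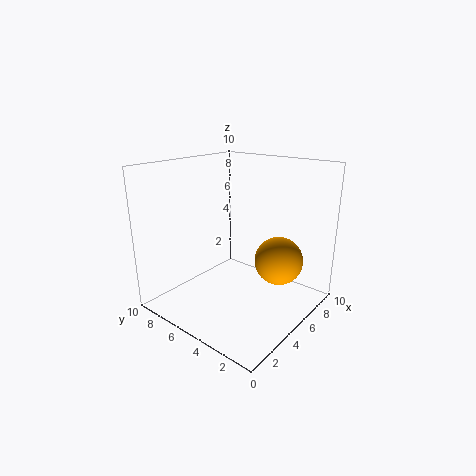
a = 7.25; b = 3; c = 3; col = 'orange'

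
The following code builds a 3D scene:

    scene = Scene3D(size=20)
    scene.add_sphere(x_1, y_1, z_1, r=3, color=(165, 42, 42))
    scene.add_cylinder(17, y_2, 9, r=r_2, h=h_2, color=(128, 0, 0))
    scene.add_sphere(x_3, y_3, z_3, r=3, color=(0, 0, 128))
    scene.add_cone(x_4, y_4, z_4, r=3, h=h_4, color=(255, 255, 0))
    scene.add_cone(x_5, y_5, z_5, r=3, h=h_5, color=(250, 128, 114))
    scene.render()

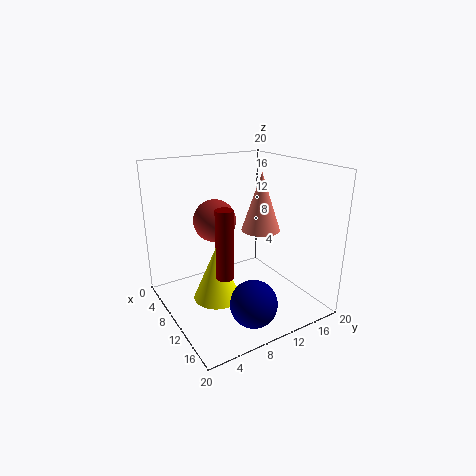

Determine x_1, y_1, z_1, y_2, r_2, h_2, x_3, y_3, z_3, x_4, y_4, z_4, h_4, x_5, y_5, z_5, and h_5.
x_1 = 7
y_1 = 8
z_1 = 12
y_2 = 4
r_2 = 1
h_2 = 8
x_3 = 17
y_3 = 8
z_3 = 4
x_4 = 13
y_4 = 5
z_4 = 4
h_4 = 7
x_5 = 7
y_5 = 16
z_5 = 9
h_5 = 9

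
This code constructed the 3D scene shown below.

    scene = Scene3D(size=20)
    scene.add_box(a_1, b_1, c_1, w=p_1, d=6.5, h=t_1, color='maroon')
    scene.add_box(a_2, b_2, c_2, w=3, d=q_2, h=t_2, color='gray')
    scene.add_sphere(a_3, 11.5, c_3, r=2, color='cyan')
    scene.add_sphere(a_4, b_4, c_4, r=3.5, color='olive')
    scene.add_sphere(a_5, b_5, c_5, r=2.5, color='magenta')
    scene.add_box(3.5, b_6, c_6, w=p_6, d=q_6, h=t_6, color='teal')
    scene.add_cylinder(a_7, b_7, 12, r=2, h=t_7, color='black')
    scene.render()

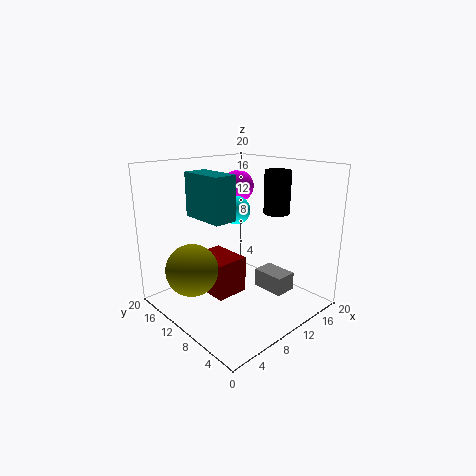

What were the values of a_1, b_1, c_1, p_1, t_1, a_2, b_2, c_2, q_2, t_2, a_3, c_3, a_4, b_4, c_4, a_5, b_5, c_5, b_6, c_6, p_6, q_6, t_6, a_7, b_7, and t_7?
a_1 = 7.5, b_1 = 11, c_1 = 0.5, p_1 = 5, t_1 = 5.5, a_2 = 11.5, b_2 = 3.5, c_2 = 3, q_2 = 4.5, t_2 = 2.5, a_3 = 11, c_3 = 13.5, a_4 = 3.5, b_4 = 12, c_4 = 6.5, a_5 = 16, b_5 = 16.5, c_5 = 15.5, b_6 = 6.5, c_6 = 14, p_6 = 3, q_6 = 6, t_6 = 5.5, a_7 = 18, b_7 = 10, t_7 = 6.5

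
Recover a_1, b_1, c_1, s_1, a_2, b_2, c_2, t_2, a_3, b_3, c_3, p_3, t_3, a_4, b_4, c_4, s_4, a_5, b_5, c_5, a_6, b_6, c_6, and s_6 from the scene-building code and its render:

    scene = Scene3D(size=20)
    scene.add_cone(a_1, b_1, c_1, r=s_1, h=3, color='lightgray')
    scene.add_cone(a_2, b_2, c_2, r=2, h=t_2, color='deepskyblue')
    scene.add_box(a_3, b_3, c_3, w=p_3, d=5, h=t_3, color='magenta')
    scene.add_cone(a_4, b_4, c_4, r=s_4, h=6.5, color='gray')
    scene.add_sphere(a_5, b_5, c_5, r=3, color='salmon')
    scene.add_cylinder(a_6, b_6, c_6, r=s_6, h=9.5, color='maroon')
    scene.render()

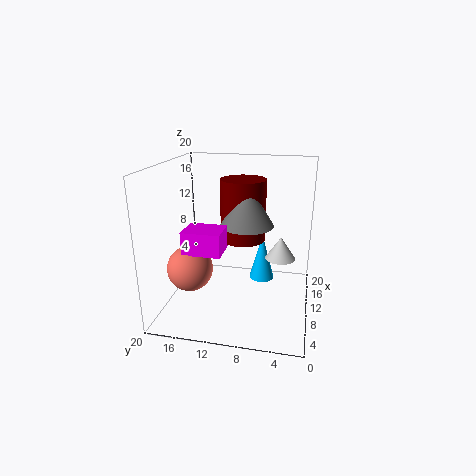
a_1 = 9; b_1 = 4; c_1 = 8; s_1 = 2; a_2 = 17; b_2 = 7.5; c_2 = 0.5; t_2 = 7.5; a_3 = 4; b_3 = 11; c_3 = 9.5; p_3 = 4; t_3 = 3; a_4 = 14; b_4 = 9.5; c_4 = 10.5; s_4 = 4; a_5 = 5.5; b_5 = 15.5; c_5 = 7; a_6 = 16; b_6 = 10.5; c_6 = 7.5; s_6 = 3.5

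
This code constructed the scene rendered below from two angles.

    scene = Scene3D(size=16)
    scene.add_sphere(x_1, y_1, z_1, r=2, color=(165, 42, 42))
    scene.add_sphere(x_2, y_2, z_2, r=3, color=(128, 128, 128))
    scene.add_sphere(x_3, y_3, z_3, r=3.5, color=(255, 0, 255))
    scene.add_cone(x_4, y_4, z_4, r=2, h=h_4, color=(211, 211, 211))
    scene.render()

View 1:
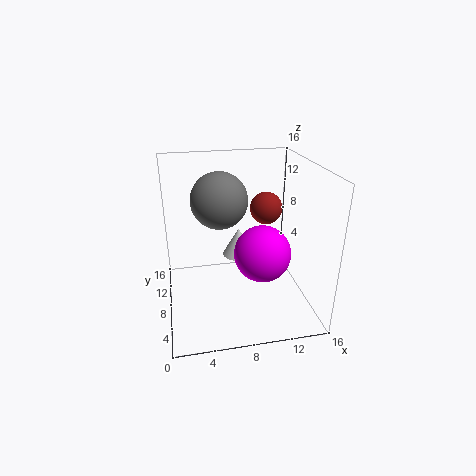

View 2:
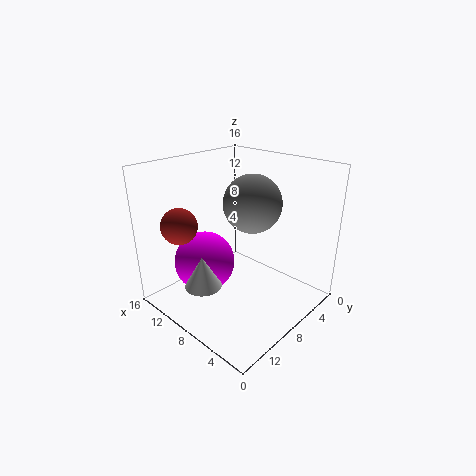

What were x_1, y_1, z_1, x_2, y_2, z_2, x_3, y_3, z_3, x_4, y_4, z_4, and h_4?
x_1 = 12.5
y_1 = 12.5
z_1 = 9.5
x_2 = 6
y_2 = 8
z_2 = 12.5
x_3 = 11.5
y_3 = 10
z_3 = 4.5
x_4 = 9
y_4 = 12.5
z_4 = 3.5
h_4 = 3.5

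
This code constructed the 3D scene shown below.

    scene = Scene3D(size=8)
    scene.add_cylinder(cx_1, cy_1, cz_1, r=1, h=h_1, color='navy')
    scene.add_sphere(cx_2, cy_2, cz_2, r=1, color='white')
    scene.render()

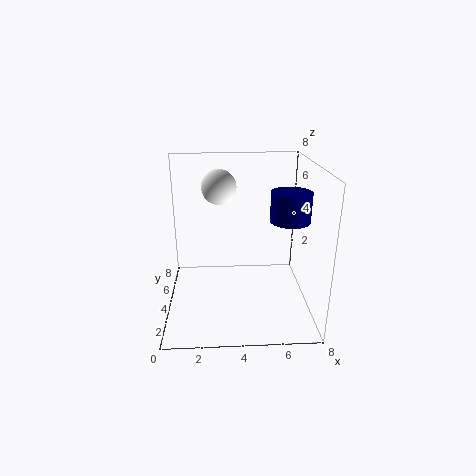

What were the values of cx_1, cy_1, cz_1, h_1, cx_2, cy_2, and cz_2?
cx_1 = 6.5
cy_1 = 2.5
cz_1 = 5.5
h_1 = 1.5
cx_2 = 3
cy_2 = 5.5
cz_2 = 6.5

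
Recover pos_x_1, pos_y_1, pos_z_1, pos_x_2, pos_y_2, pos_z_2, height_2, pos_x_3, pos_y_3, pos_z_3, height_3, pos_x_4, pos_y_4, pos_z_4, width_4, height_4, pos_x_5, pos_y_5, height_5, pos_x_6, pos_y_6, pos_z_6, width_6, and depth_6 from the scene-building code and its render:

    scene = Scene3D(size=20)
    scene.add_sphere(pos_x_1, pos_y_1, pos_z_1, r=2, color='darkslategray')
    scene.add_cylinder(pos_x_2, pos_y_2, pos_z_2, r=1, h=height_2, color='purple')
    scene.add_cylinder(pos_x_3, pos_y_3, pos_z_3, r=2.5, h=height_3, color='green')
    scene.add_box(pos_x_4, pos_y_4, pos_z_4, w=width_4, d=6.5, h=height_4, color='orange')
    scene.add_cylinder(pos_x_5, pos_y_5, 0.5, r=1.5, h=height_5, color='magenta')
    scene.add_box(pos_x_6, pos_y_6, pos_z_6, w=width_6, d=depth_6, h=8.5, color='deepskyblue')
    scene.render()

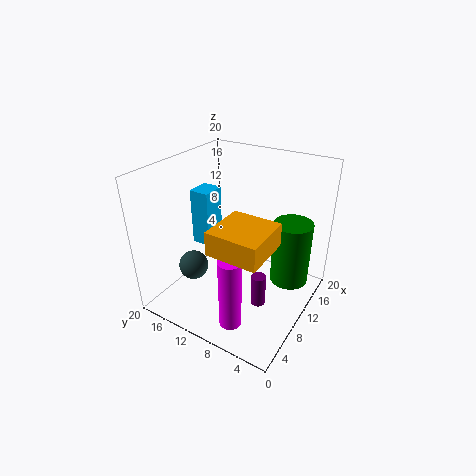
pos_x_1 = 5.5
pos_y_1 = 14.5
pos_z_1 = 6.5
pos_x_2 = 8
pos_y_2 = 5.5
pos_z_2 = 2
height_2 = 4.5
pos_x_3 = 11
pos_y_3 = 2.5
pos_z_3 = 5.5
height_3 = 8.5
pos_x_4 = 2
pos_y_4 = 3
pos_z_4 = 12
width_4 = 6.5
height_4 = 3
pos_x_5 = 4
pos_y_5 = 7.5
height_5 = 10
pos_x_6 = 10.5
pos_y_6 = 15.5
pos_z_6 = 6.5
width_6 = 3.5
depth_6 = 3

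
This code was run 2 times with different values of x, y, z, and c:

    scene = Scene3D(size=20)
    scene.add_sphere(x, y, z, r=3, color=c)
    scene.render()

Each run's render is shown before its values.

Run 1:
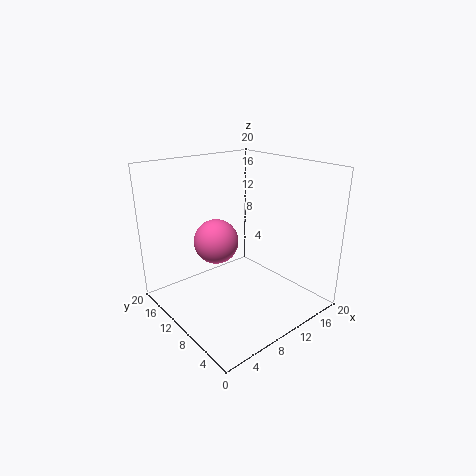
x = 7
y = 11
z = 10
c = 'hotpink'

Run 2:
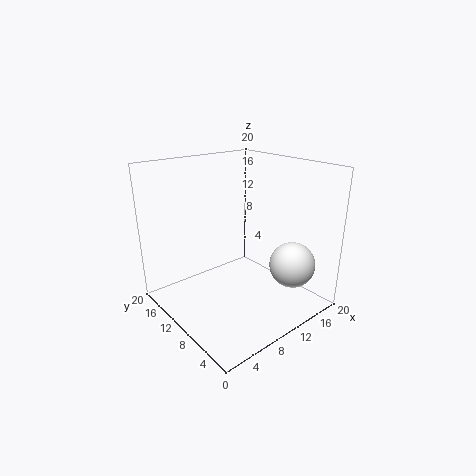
x = 13.5
y = 3
z = 7.5
c = 'white'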